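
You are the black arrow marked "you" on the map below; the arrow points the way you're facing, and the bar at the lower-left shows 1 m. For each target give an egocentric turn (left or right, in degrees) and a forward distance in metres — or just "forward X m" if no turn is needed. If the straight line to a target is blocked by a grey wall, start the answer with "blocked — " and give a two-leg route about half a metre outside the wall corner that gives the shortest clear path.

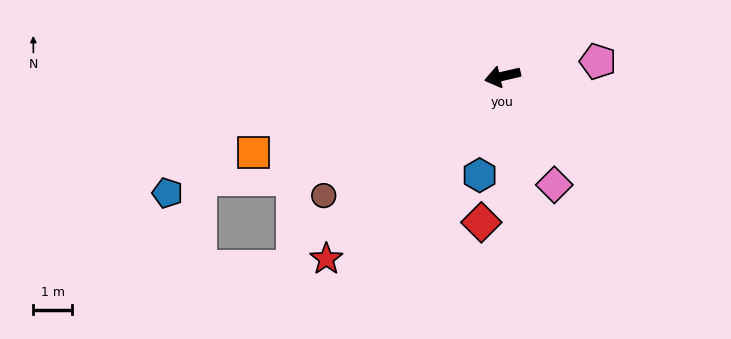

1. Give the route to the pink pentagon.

turn left 176°, forward 2.5 m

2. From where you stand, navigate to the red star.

turn left 33°, forward 6.5 m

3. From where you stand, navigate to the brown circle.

turn left 21°, forward 5.5 m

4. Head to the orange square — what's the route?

turn left 4°, forward 6.7 m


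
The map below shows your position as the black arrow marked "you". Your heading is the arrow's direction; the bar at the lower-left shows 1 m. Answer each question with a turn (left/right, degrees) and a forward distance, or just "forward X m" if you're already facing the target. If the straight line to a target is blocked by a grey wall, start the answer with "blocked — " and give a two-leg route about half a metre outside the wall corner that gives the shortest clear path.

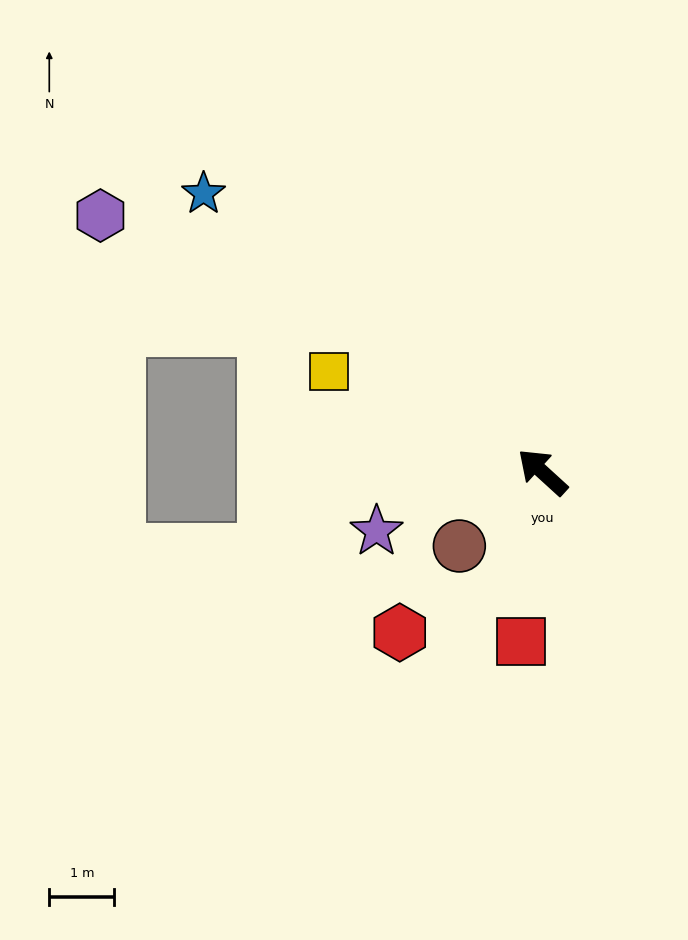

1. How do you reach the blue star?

turn left 3°, forward 6.7 m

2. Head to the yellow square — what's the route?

turn left 17°, forward 3.6 m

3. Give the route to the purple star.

turn left 62°, forward 2.7 m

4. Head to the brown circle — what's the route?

turn left 84°, forward 1.7 m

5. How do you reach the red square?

turn left 125°, forward 2.6 m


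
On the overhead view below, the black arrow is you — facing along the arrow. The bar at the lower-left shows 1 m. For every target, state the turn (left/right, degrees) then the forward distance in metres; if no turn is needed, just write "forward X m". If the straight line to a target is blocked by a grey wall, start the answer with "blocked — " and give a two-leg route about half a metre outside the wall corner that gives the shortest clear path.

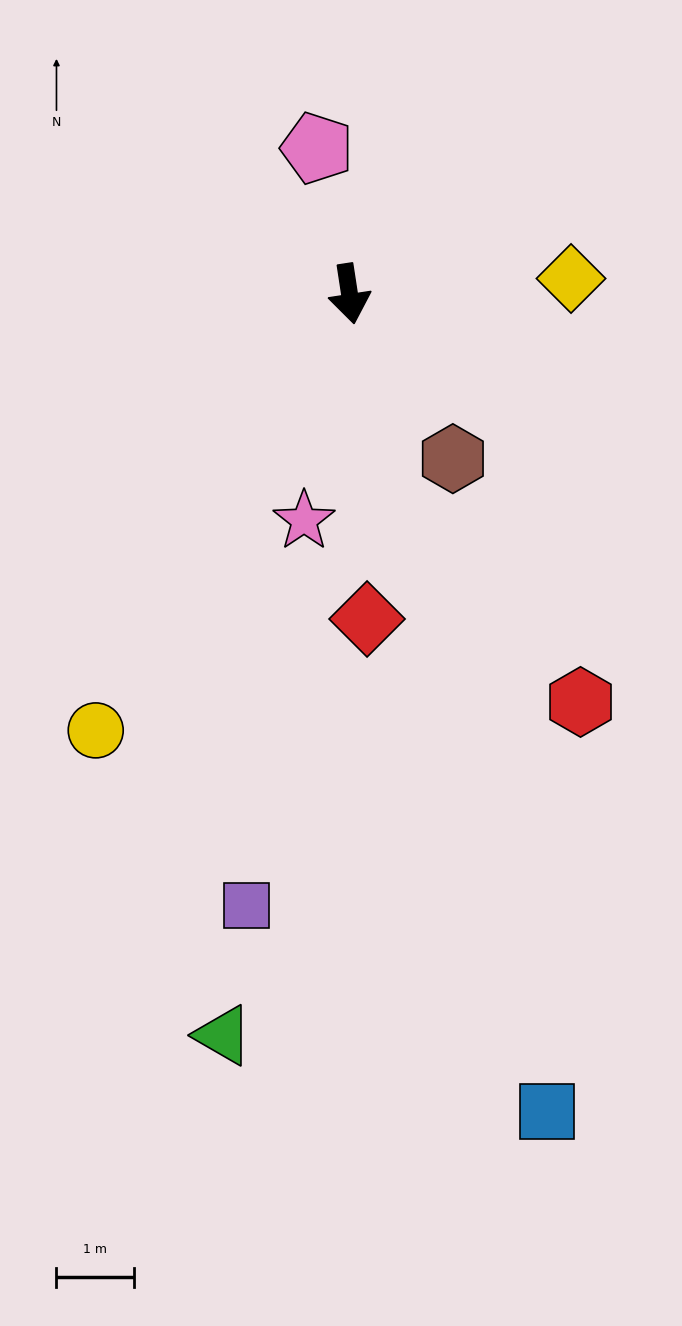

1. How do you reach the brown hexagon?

turn left 23°, forward 2.5 m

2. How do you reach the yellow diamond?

turn left 85°, forward 2.9 m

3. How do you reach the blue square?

turn left 5°, forward 10.9 m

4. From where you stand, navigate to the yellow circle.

turn right 39°, forward 6.5 m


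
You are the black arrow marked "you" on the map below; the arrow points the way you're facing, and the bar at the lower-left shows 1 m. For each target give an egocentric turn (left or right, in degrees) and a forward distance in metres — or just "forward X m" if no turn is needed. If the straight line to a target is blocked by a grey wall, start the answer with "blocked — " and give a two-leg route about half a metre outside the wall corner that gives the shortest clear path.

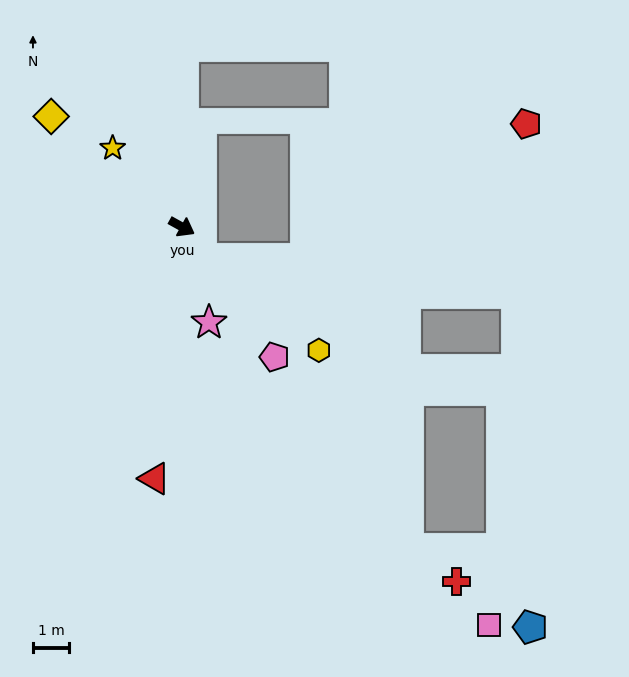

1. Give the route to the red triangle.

turn right 67°, forward 6.9 m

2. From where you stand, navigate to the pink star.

turn right 45°, forward 2.7 m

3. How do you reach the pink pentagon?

turn right 26°, forward 4.4 m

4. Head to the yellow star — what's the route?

turn left 160°, forward 2.9 m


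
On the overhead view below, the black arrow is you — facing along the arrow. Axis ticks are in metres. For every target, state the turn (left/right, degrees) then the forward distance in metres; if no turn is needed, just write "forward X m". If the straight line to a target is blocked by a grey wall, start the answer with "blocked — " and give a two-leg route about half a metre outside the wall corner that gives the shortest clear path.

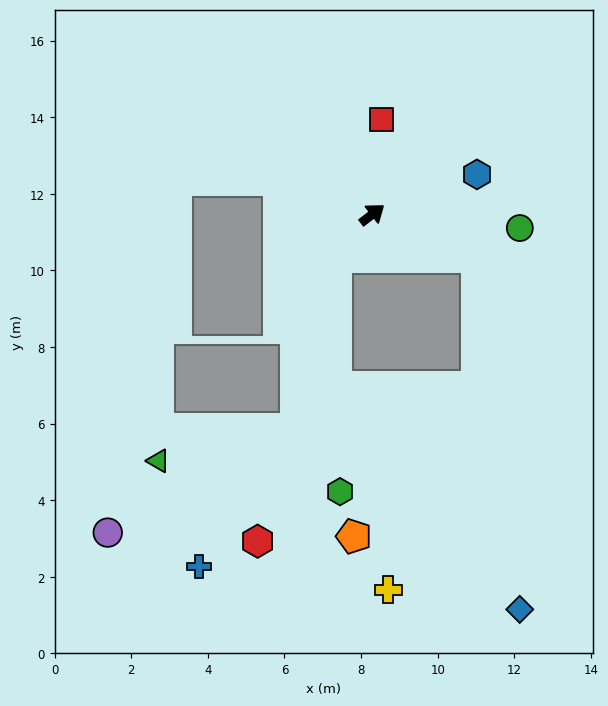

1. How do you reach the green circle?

turn right 43°, forward 3.9 m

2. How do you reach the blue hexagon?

turn right 17°, forward 2.9 m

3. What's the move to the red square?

turn left 47°, forward 2.5 m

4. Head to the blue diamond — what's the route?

blocked — turn right 60°, forward 3.0 m, then turn right 61°, forward 9.3 m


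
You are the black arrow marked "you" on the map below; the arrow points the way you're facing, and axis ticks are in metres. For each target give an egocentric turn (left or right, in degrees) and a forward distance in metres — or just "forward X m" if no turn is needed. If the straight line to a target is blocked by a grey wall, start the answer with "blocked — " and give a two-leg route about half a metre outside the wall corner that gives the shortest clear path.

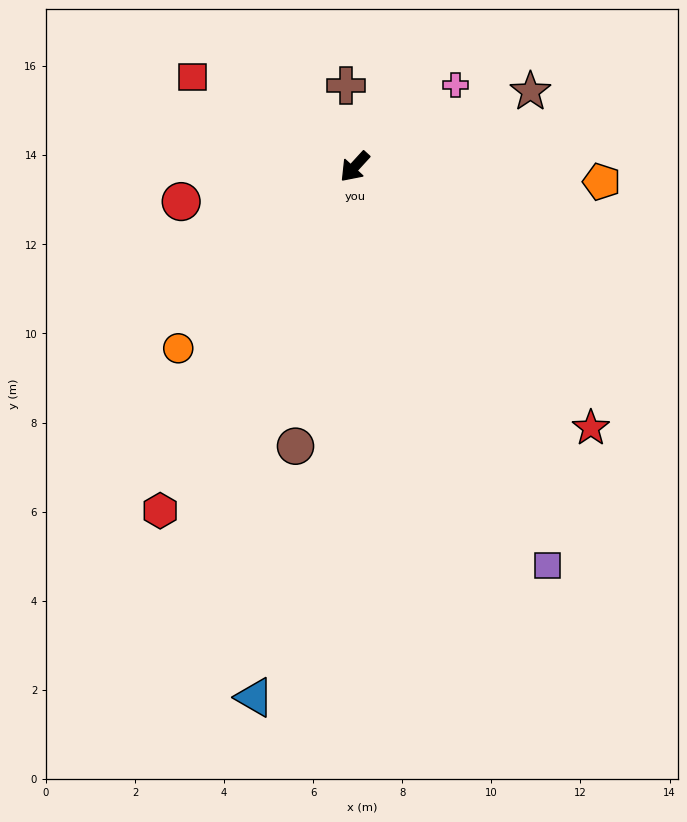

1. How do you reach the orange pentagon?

turn left 129°, forward 5.6 m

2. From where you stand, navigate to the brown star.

turn left 156°, forward 4.3 m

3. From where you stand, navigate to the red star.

turn left 85°, forward 7.9 m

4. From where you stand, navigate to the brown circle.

turn left 31°, forward 6.4 m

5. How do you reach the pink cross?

turn left 172°, forward 2.9 m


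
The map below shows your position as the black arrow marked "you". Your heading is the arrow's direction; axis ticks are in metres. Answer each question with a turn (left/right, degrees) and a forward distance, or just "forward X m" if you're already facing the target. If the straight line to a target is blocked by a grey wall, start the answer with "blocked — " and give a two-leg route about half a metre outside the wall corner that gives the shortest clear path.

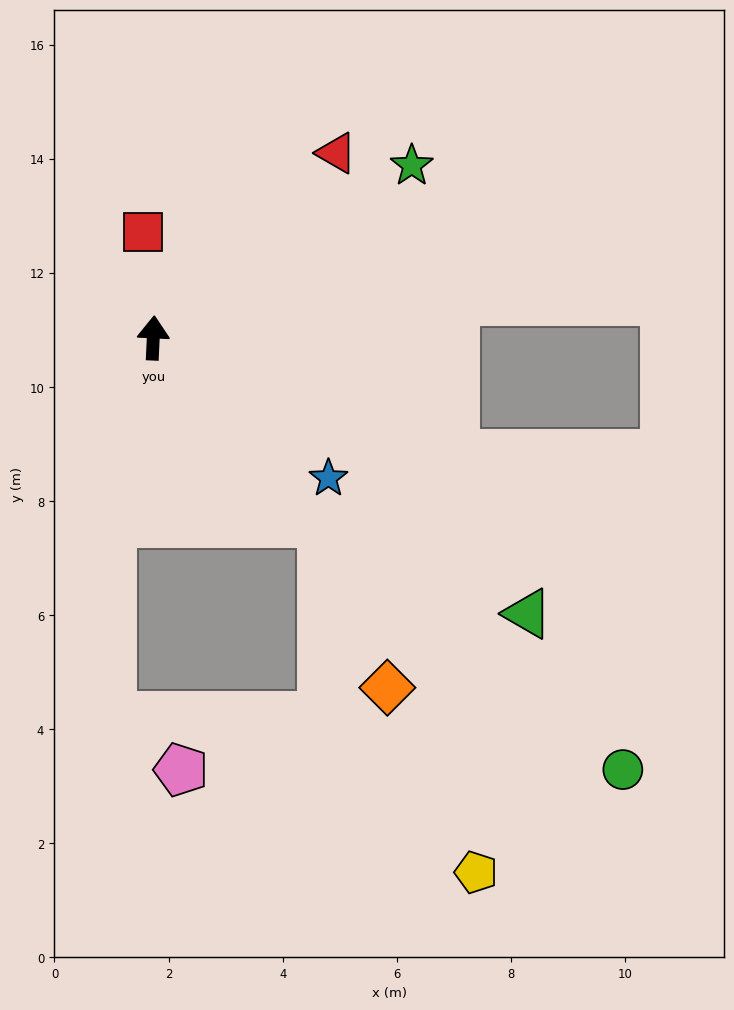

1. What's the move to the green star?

turn right 54°, forward 5.4 m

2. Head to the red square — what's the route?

turn left 8°, forward 1.9 m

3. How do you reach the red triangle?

turn right 42°, forward 4.6 m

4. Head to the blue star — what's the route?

turn right 126°, forward 3.9 m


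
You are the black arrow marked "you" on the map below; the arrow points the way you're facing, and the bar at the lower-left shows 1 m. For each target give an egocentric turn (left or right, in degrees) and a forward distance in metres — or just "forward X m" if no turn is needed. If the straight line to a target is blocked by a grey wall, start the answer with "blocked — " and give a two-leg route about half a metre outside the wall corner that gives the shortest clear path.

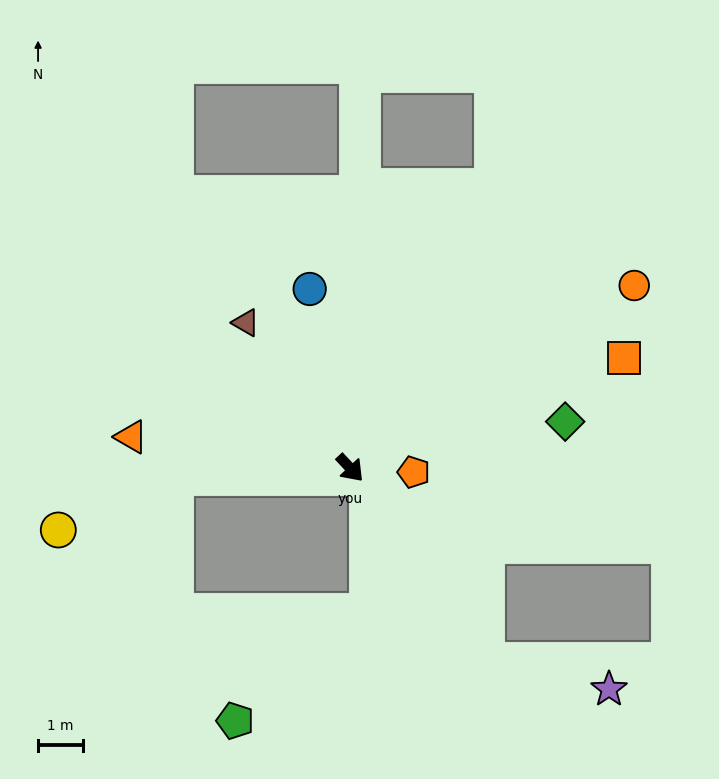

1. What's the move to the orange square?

turn left 69°, forward 6.5 m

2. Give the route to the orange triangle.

turn right 141°, forward 4.9 m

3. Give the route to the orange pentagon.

turn left 43°, forward 1.4 m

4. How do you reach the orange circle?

turn left 80°, forward 7.5 m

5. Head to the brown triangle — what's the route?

turn left 173°, forward 4.0 m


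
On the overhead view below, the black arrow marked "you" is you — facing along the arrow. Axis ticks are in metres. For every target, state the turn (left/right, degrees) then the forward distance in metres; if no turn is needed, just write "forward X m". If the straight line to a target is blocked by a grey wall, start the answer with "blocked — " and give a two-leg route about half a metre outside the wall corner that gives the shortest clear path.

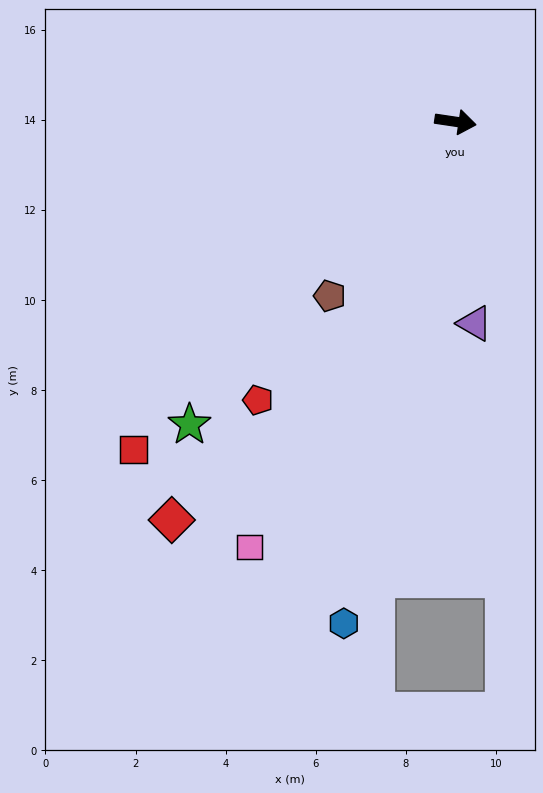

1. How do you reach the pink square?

turn right 107°, forward 10.5 m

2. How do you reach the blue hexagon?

turn right 94°, forward 11.4 m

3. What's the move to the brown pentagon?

turn right 117°, forward 4.8 m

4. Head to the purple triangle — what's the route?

turn right 76°, forward 4.5 m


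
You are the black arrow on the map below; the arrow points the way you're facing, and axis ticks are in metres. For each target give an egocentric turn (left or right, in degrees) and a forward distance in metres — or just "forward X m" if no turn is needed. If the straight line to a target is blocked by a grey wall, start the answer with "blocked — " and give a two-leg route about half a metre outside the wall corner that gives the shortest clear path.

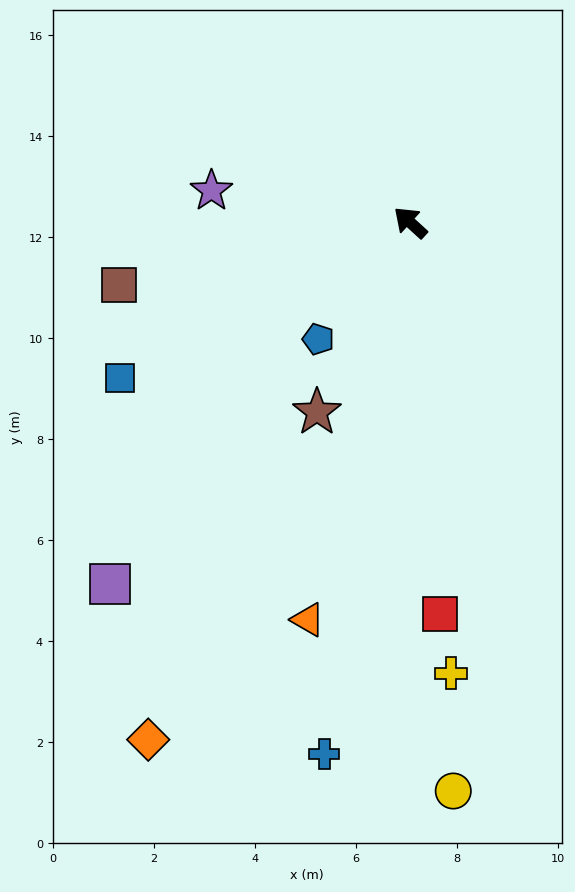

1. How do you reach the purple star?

turn left 33°, forward 4.0 m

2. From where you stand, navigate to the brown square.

turn left 54°, forward 5.9 m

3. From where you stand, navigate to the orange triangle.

turn left 118°, forward 8.1 m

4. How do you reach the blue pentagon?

turn left 94°, forward 2.9 m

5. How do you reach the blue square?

turn left 71°, forward 6.5 m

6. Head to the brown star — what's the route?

turn left 106°, forward 4.2 m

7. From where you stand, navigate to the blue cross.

turn left 123°, forward 10.7 m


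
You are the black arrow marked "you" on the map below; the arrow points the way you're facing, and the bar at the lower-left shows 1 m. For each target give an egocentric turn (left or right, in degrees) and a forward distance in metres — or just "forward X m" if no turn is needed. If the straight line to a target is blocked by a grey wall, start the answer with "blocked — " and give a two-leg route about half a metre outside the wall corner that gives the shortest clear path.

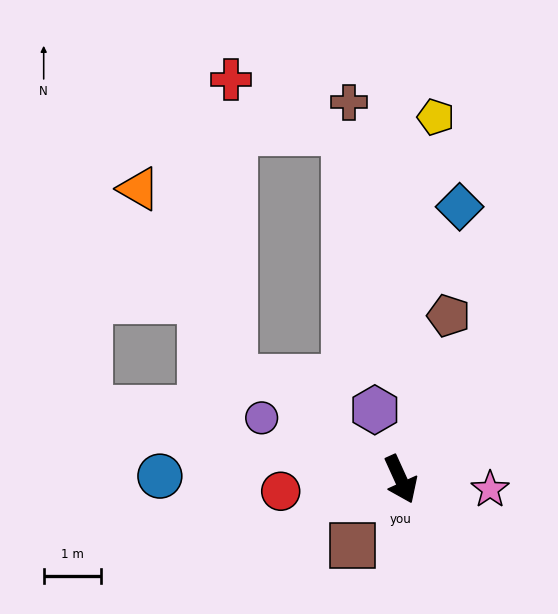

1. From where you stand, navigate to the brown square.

turn right 60°, forward 1.4 m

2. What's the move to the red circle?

turn right 109°, forward 2.1 m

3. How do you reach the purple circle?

turn right 138°, forward 2.7 m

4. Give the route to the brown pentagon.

turn left 139°, forward 3.0 m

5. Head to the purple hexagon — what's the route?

turn left 176°, forward 1.3 m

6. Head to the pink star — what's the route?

turn left 59°, forward 1.6 m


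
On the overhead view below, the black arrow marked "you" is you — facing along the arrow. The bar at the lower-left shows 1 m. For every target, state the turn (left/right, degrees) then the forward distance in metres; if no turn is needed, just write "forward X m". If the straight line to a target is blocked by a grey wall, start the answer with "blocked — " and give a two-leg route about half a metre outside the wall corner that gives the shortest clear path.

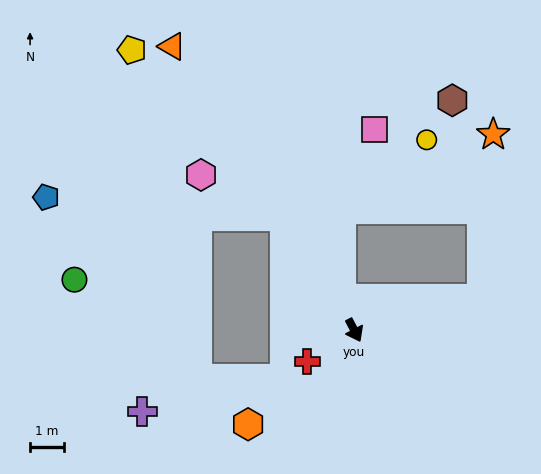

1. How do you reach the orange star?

blocked — turn left 76°, forward 3.8 m, then turn left 72°, forward 4.8 m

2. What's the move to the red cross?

turn right 84°, forward 1.7 m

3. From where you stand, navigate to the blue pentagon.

blocked — turn right 176°, forward 3.9 m, then turn left 54°, forward 7.0 m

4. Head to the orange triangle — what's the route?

turn right 175°, forward 9.9 m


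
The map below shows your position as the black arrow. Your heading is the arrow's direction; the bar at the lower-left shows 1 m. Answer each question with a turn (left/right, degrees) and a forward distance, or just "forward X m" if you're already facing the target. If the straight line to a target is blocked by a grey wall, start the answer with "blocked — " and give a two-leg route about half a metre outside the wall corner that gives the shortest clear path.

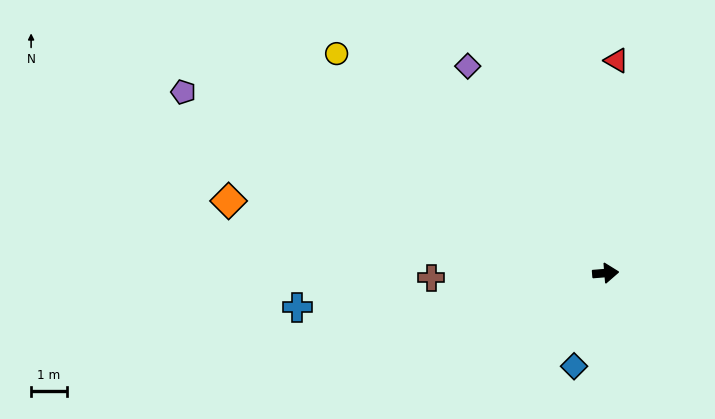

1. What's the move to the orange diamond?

turn left 165°, forward 10.7 m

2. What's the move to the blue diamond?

turn right 113°, forward 2.7 m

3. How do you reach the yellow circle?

turn left 136°, forward 9.7 m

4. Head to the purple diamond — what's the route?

turn left 119°, forward 6.9 m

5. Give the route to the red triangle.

turn left 82°, forward 5.9 m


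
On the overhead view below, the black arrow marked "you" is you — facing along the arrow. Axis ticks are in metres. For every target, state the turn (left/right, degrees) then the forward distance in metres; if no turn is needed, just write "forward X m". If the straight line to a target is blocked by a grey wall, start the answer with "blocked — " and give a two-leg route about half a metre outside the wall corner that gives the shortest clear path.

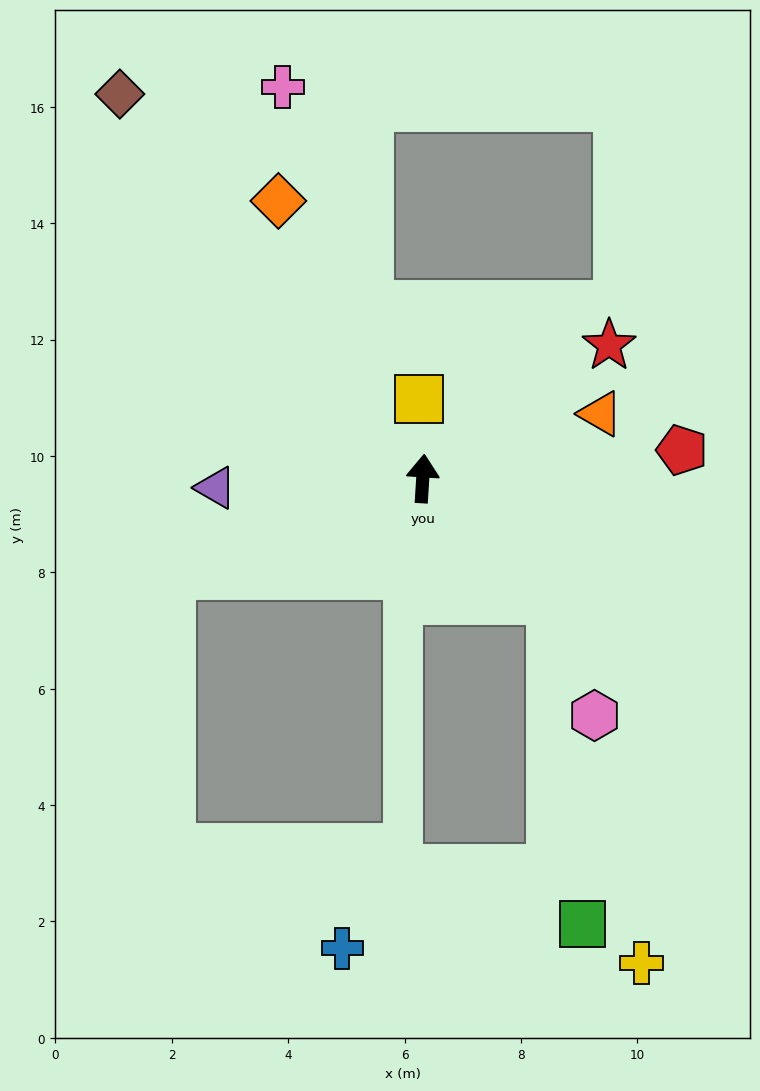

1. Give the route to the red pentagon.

turn right 80°, forward 4.5 m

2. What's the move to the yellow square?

turn left 6°, forward 1.4 m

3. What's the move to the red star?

turn right 51°, forward 3.9 m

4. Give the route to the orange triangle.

turn right 66°, forward 3.3 m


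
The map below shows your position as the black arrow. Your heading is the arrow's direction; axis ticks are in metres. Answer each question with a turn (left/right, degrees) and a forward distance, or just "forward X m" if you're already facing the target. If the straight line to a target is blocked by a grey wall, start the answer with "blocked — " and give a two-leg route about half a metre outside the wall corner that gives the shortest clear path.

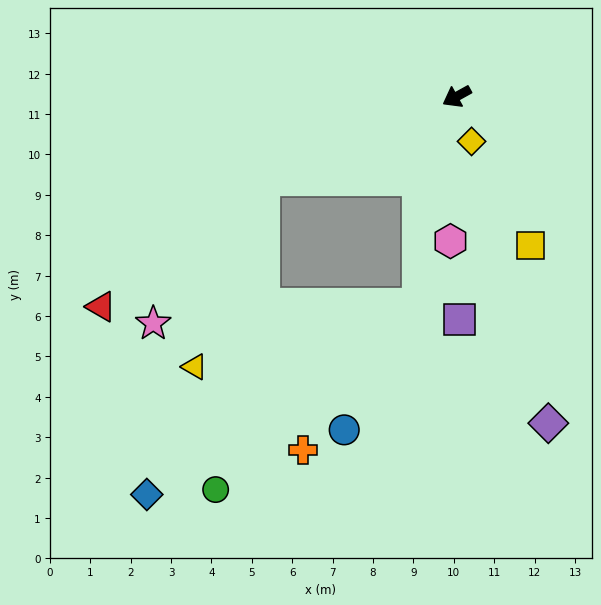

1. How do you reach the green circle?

blocked — turn right 6°, forward 5.2 m, then turn left 58°, forward 7.8 m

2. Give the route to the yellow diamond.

turn left 79°, forward 1.2 m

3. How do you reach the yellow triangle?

blocked — turn right 6°, forward 5.2 m, then turn left 47°, forward 5.0 m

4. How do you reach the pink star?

blocked — turn right 6°, forward 5.2 m, then turn left 30°, forward 4.5 m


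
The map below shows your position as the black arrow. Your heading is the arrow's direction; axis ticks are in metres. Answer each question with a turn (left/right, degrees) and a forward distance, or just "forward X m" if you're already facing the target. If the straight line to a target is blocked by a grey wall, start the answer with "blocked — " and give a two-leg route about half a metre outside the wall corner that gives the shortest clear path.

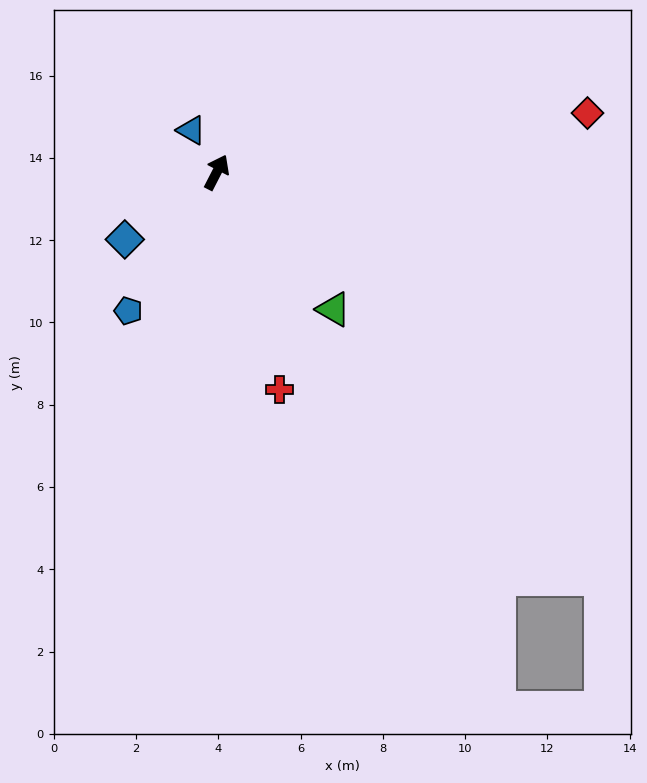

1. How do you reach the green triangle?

turn right 112°, forward 4.4 m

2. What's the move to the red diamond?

turn right 54°, forward 9.1 m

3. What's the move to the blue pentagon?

turn left 175°, forward 4.0 m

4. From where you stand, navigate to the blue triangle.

turn left 58°, forward 1.2 m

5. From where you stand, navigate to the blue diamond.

turn left 153°, forward 2.8 m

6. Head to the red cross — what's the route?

turn right 137°, forward 5.5 m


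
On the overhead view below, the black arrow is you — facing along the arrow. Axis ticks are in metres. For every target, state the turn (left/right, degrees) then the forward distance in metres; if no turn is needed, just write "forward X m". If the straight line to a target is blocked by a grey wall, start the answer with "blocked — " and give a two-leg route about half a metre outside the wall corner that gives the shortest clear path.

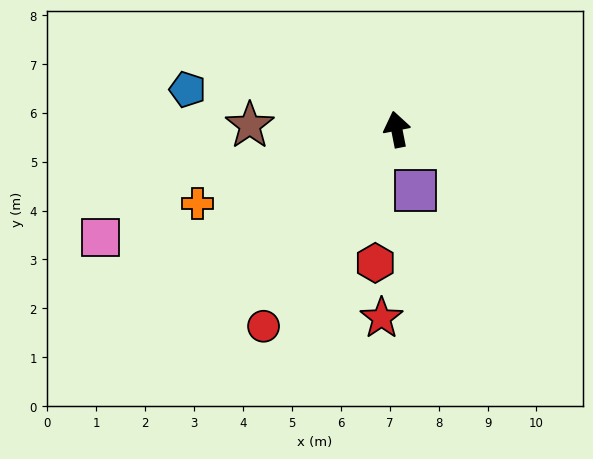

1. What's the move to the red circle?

turn left 135°, forward 4.9 m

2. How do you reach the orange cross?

turn left 99°, forward 4.3 m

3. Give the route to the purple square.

turn right 174°, forward 1.3 m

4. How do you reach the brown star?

turn left 77°, forward 3.0 m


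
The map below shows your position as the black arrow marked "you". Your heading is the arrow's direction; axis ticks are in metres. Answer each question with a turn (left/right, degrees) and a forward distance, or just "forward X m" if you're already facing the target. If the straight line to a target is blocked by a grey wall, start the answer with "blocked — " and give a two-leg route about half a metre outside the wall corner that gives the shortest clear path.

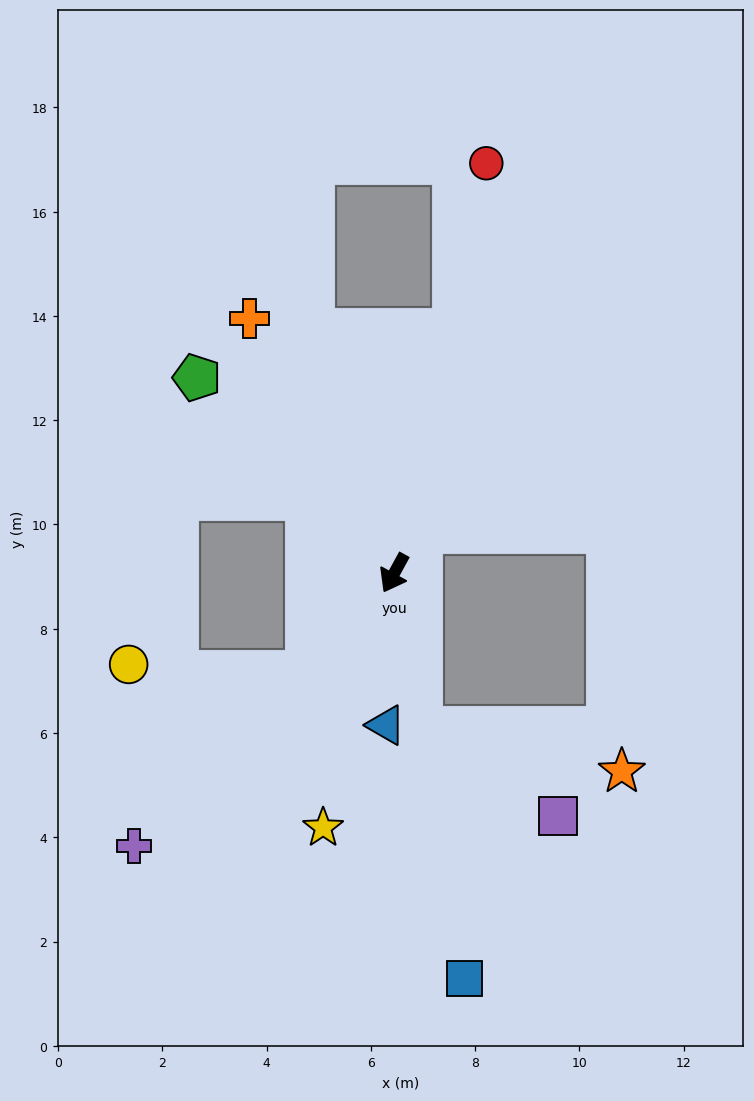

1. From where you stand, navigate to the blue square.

turn left 38°, forward 7.9 m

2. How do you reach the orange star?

blocked — turn left 38°, forward 3.0 m, then turn left 69°, forward 3.9 m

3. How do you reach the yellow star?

turn left 13°, forward 5.1 m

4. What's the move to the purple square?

blocked — turn left 38°, forward 3.0 m, then turn left 48°, forward 3.1 m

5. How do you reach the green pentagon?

turn right 106°, forward 5.3 m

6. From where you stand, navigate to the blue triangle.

turn left 26°, forward 2.9 m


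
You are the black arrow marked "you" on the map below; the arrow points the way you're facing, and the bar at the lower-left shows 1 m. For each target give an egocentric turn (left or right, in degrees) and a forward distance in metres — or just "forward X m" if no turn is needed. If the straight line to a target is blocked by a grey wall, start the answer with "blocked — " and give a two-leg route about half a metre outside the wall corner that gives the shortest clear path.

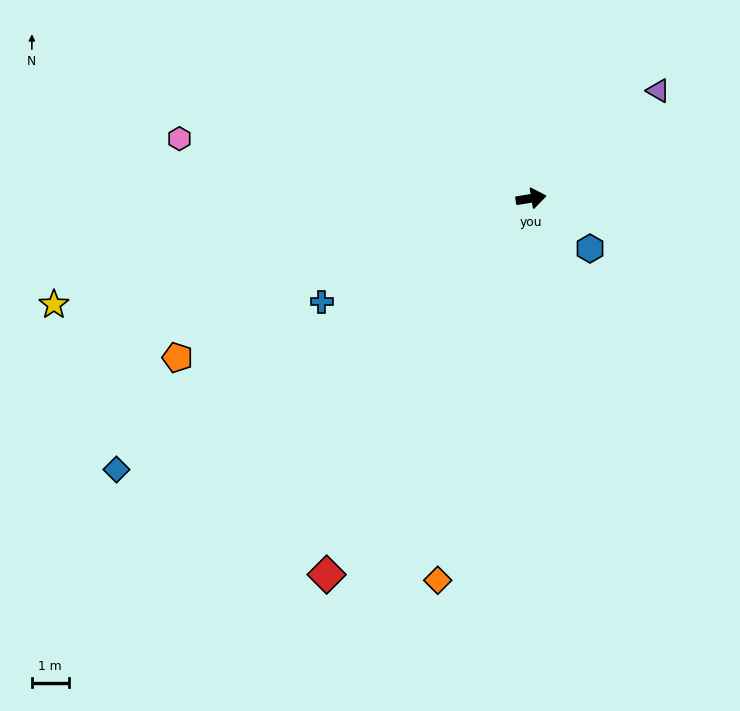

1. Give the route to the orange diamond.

turn right 113°, forward 10.7 m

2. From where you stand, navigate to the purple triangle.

turn left 31°, forward 4.5 m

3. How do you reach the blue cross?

turn right 163°, forward 6.3 m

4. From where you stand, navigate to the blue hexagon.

turn right 50°, forward 2.1 m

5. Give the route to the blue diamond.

turn right 156°, forward 13.5 m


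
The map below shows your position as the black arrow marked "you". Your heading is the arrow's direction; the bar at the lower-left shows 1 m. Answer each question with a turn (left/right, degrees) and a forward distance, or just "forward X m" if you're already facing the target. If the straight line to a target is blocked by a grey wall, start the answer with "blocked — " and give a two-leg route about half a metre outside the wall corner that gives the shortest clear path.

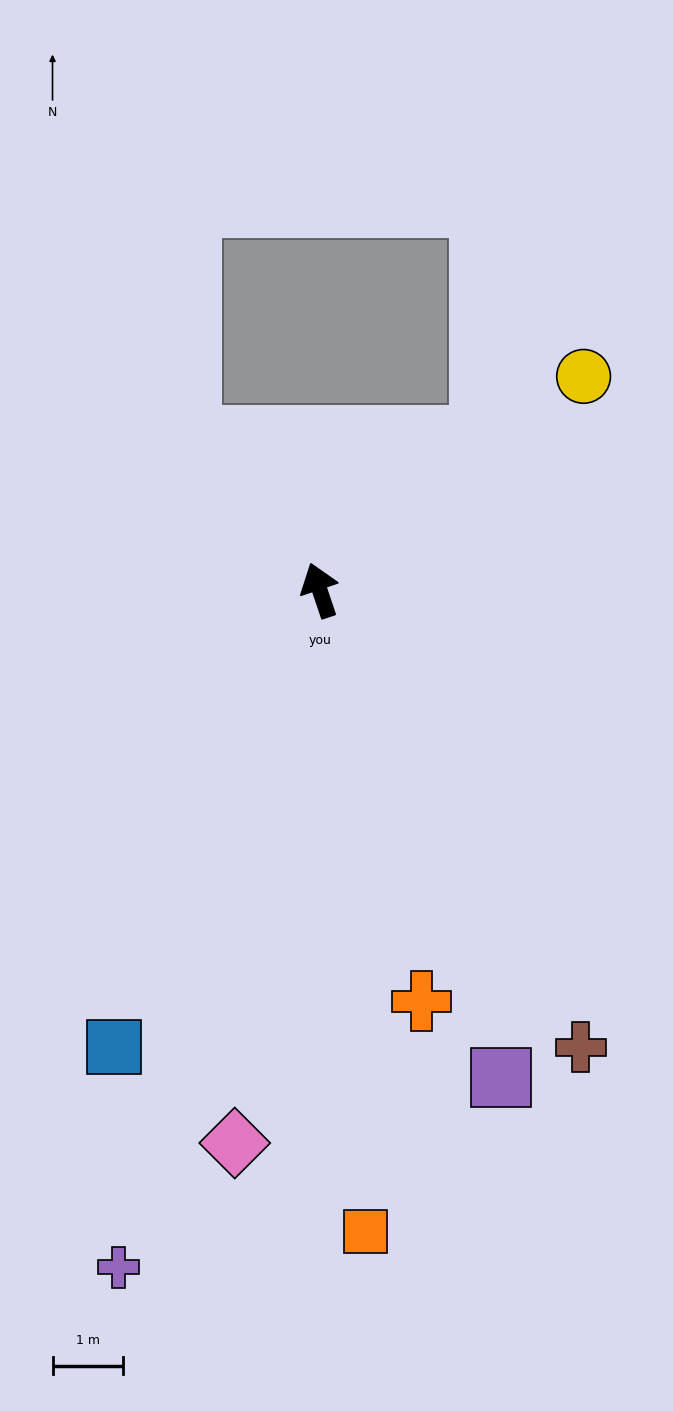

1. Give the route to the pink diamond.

turn left 153°, forward 7.9 m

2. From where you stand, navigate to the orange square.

turn left 166°, forward 9.1 m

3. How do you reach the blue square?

turn left 137°, forward 7.1 m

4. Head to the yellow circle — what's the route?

turn right 70°, forward 4.8 m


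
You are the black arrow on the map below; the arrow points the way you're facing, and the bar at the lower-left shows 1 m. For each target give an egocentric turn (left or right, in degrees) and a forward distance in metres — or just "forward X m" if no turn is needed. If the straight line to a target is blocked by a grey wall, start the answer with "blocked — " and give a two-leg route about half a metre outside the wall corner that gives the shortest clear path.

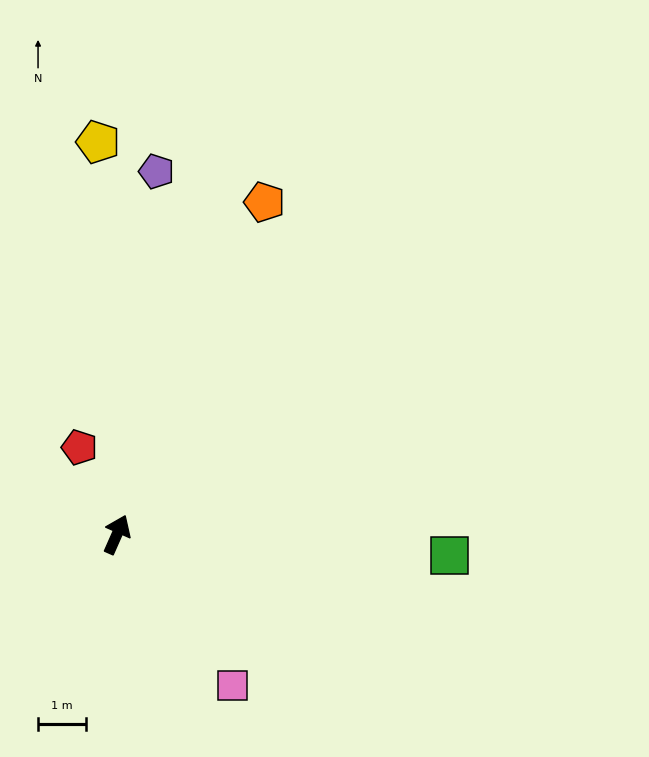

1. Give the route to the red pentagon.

turn left 47°, forward 2.0 m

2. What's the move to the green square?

turn right 70°, forward 6.9 m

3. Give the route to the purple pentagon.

turn left 18°, forward 7.5 m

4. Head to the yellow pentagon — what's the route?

turn left 27°, forward 8.1 m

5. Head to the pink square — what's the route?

turn right 119°, forward 3.9 m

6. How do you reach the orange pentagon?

forward 7.5 m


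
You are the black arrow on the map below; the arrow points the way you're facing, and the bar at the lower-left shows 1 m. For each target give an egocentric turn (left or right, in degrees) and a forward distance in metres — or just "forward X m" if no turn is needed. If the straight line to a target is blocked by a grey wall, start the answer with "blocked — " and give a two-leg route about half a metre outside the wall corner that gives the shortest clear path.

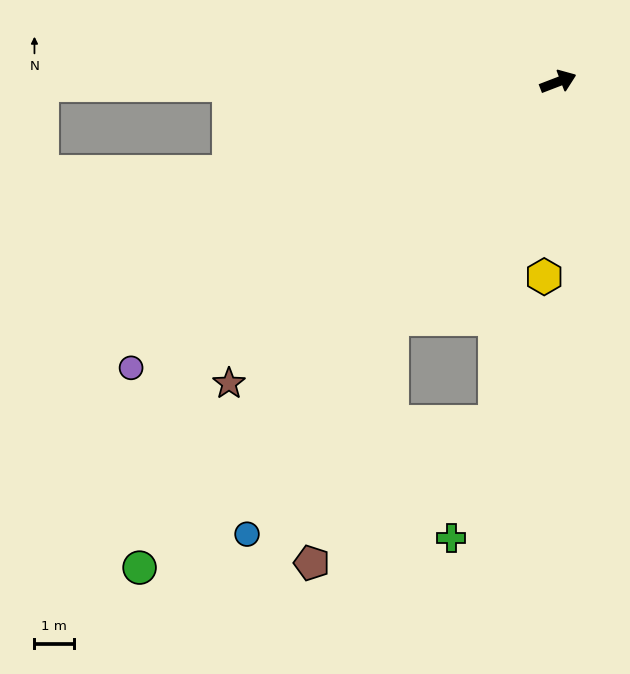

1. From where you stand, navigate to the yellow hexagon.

turn right 115°, forward 4.9 m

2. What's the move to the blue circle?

turn right 146°, forward 13.8 m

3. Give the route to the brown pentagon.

blocked — turn right 146°, forward 7.3 m, then turn left 17°, forward 6.5 m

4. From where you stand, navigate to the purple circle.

turn right 167°, forward 13.0 m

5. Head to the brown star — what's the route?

turn right 159°, forward 11.3 m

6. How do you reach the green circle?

turn right 152°, forward 16.2 m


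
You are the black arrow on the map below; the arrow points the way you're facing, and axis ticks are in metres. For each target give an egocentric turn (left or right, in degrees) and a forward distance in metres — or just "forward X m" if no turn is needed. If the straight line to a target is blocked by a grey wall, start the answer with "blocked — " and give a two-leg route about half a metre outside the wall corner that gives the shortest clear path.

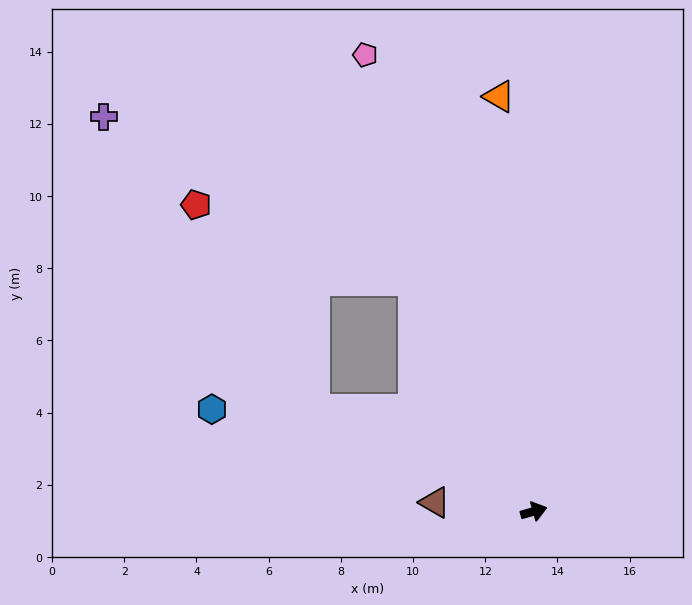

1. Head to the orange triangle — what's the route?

turn left 79°, forward 11.5 m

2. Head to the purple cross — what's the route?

blocked — turn left 139°, forward 6.7 m, then turn right 29°, forward 10.0 m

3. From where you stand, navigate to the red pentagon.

blocked — turn left 139°, forward 6.7 m, then turn right 35°, forward 6.6 m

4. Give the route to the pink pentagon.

turn left 94°, forward 13.5 m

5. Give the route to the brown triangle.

turn left 159°, forward 2.8 m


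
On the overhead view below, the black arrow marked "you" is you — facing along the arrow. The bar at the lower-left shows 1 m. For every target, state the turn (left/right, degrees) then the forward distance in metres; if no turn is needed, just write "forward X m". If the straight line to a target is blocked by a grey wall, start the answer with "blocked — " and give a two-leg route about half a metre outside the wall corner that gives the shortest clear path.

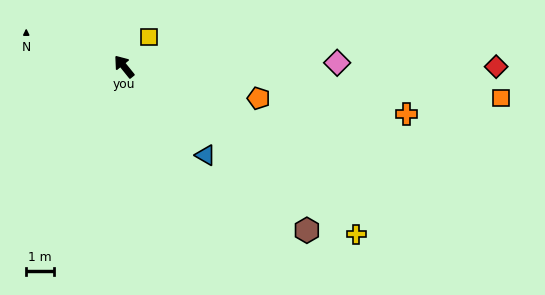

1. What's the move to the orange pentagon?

turn right 142°, forward 5.1 m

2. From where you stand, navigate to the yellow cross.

turn right 165°, forward 10.5 m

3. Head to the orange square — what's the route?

turn right 134°, forward 13.8 m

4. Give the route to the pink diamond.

turn right 128°, forward 7.8 m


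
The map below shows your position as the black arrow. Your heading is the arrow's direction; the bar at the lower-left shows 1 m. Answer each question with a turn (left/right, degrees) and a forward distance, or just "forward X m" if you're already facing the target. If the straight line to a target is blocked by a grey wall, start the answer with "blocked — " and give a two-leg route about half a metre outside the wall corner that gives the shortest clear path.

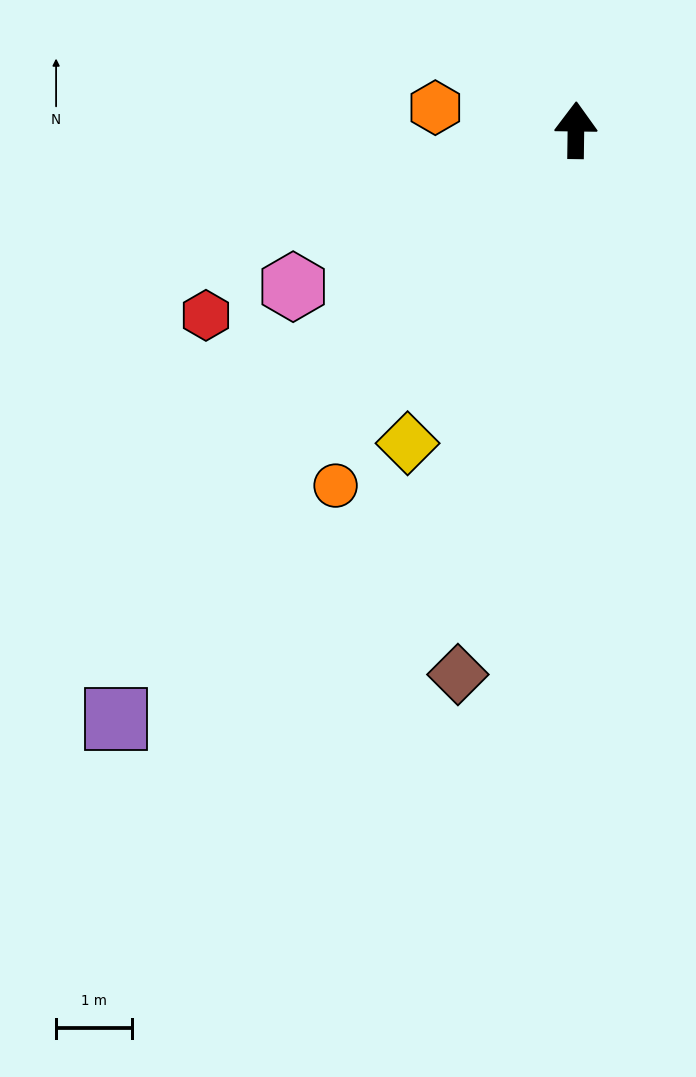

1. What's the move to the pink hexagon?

turn left 120°, forward 4.3 m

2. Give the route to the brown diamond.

turn left 169°, forward 7.4 m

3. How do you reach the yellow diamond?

turn left 153°, forward 4.7 m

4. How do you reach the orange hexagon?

turn left 82°, forward 1.9 m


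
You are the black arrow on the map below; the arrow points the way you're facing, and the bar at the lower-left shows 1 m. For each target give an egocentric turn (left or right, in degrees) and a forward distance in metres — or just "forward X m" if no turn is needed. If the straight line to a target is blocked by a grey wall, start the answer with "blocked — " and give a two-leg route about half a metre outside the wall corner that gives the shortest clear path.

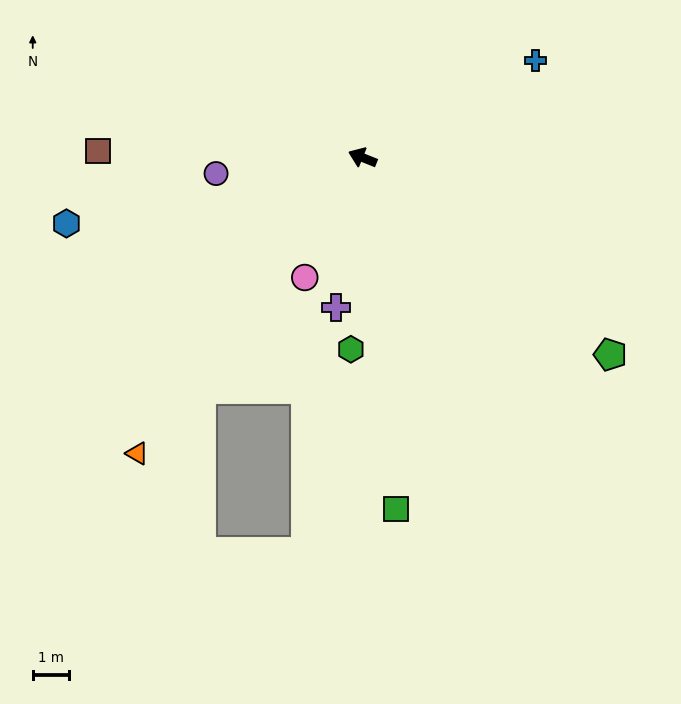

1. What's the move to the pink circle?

turn left 86°, forward 3.6 m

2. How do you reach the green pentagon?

turn left 163°, forward 8.7 m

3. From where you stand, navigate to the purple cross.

turn left 102°, forward 4.2 m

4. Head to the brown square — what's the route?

turn left 20°, forward 7.2 m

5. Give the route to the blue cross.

turn right 129°, forward 5.4 m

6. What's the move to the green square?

turn left 117°, forward 9.7 m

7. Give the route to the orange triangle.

turn left 75°, forward 10.2 m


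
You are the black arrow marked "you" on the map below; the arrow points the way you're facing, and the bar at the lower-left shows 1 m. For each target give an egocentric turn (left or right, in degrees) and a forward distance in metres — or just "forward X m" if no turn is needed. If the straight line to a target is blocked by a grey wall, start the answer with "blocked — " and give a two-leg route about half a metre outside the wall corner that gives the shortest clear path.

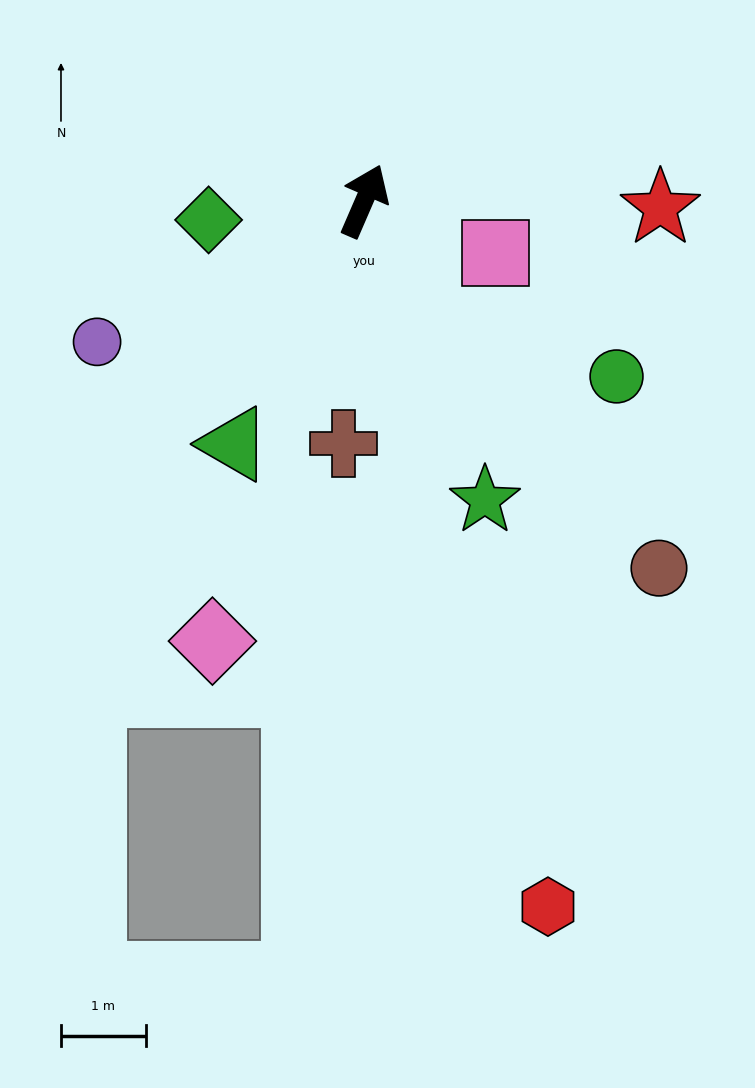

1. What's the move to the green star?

turn right 135°, forward 3.8 m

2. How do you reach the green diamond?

turn left 120°, forward 1.8 m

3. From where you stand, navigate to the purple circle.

turn left 141°, forward 3.6 m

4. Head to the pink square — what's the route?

turn right 88°, forward 1.7 m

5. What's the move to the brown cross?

turn right 161°, forward 2.9 m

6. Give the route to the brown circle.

turn right 118°, forward 5.5 m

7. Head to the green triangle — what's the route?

turn left 175°, forward 3.2 m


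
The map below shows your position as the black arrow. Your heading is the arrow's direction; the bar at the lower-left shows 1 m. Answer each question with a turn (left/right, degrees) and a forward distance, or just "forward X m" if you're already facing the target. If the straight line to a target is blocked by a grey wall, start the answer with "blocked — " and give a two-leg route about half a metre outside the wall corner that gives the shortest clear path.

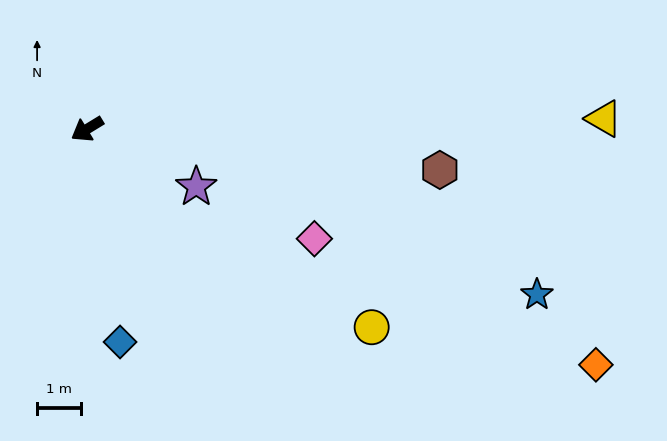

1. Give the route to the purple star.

turn left 121°, forward 2.8 m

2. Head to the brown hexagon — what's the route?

turn left 142°, forward 8.1 m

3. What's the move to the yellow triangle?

turn left 150°, forward 11.8 m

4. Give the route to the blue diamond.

turn left 67°, forward 4.9 m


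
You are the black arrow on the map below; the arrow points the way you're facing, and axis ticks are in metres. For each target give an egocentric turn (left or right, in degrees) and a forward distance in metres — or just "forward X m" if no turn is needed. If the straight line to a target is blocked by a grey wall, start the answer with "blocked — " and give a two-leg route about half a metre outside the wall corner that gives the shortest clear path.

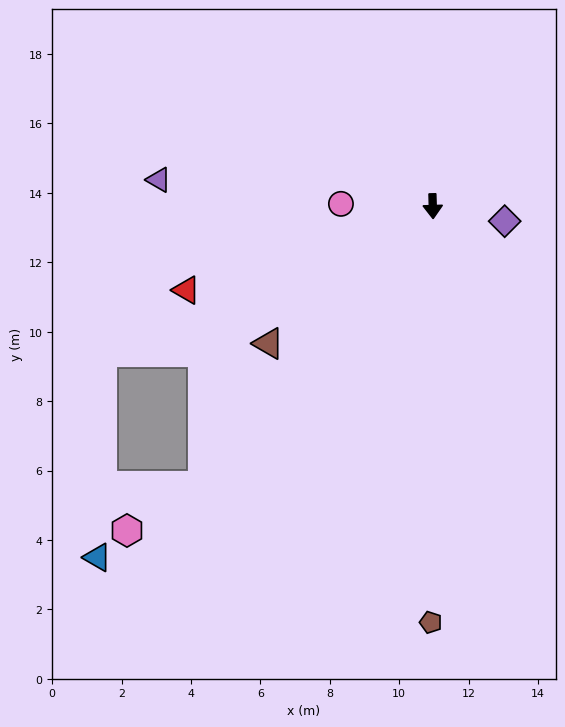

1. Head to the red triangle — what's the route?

turn right 73°, forward 7.5 m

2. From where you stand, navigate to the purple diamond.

turn left 77°, forward 2.1 m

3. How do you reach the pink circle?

turn right 93°, forward 2.6 m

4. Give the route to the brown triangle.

turn right 52°, forward 6.2 m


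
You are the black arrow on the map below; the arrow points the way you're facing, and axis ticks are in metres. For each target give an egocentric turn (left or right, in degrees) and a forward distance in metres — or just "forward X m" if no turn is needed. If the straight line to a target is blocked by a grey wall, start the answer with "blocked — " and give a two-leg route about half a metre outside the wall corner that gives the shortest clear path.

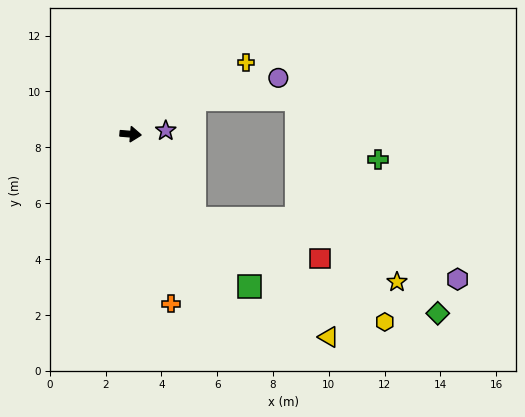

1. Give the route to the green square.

turn right 47°, forward 6.9 m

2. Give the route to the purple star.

turn left 10°, forward 1.3 m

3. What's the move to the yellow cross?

turn left 36°, forward 4.9 m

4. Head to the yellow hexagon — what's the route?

blocked — turn right 48°, forward 3.8 m, then turn left 24°, forward 7.8 m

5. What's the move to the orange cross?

turn right 72°, forward 6.2 m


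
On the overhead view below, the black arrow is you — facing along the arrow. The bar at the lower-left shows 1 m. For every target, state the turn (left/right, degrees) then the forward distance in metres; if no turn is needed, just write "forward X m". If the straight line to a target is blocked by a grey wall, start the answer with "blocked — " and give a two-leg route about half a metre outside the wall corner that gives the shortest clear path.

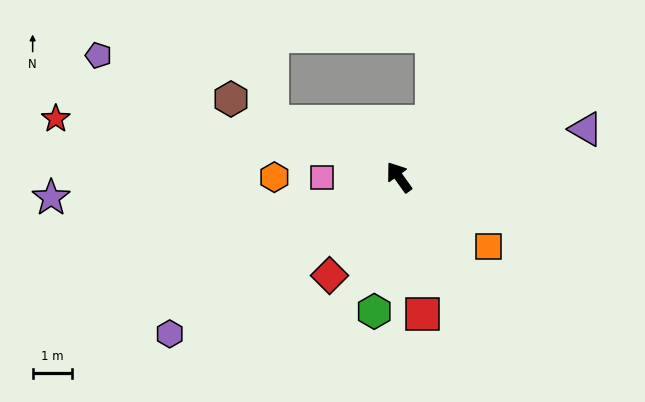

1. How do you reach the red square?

turn left 154°, forward 3.6 m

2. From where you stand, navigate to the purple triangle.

turn right 111°, forward 5.0 m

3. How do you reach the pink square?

turn left 54°, forward 2.0 m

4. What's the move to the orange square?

turn right 163°, forward 2.9 m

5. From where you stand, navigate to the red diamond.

turn left 109°, forward 3.1 m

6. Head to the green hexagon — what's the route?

turn left 134°, forward 3.5 m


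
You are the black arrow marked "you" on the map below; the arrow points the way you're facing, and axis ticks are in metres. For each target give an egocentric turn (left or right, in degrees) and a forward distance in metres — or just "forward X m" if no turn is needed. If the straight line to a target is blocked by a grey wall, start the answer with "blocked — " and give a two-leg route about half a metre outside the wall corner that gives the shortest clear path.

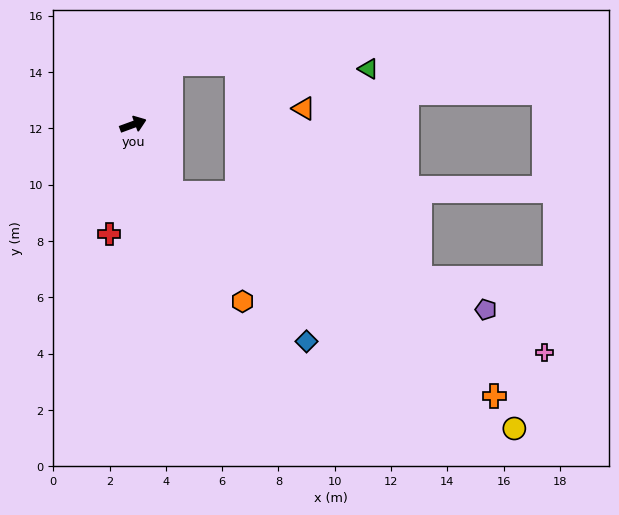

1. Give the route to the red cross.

turn right 122°, forward 4.0 m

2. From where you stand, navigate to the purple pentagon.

blocked — turn right 81°, forward 2.8 m, then turn left 41°, forward 11.9 m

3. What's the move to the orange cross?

blocked — turn right 81°, forward 2.8 m, then turn left 29°, forward 13.5 m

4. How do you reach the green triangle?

blocked — turn left 37°, forward 2.5 m, then turn right 58°, forward 7.0 m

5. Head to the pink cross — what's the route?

blocked — turn right 81°, forward 2.8 m, then turn left 38°, forward 14.4 m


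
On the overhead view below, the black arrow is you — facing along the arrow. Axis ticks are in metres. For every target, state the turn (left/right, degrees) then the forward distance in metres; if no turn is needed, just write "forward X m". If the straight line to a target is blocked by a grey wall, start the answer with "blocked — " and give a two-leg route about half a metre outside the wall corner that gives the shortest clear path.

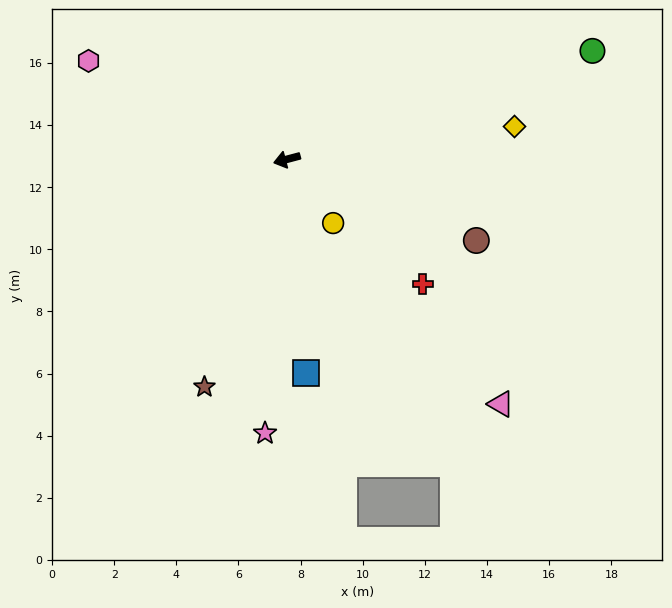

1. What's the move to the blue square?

turn left 80°, forward 6.9 m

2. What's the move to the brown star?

turn left 55°, forward 7.8 m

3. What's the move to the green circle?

turn right 175°, forward 10.4 m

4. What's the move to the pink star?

turn left 71°, forward 8.8 m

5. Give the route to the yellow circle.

turn left 111°, forward 2.5 m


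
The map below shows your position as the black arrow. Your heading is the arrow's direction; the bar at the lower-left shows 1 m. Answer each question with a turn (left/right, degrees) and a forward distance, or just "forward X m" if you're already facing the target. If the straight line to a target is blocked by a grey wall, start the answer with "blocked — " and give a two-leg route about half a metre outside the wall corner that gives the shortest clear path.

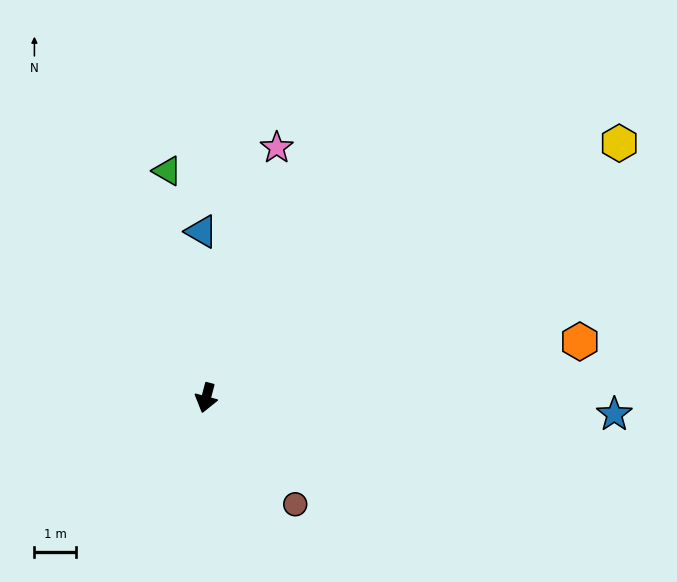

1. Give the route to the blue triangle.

turn right 164°, forward 4.0 m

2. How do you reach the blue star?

turn left 102°, forward 9.9 m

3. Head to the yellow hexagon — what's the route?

turn left 136°, forward 11.7 m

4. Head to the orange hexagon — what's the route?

turn left 113°, forward 9.1 m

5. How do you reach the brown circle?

turn left 55°, forward 3.3 m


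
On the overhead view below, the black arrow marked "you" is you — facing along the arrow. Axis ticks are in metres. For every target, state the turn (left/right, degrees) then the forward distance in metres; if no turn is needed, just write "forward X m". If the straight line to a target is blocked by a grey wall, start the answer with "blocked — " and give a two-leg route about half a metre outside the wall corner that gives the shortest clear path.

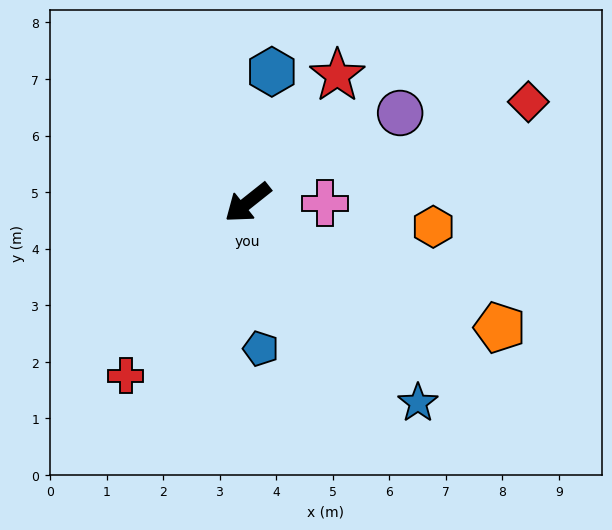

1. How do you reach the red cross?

turn left 16°, forward 3.7 m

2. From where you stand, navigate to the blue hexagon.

turn right 139°, forward 2.4 m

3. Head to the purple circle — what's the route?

turn left 172°, forward 3.1 m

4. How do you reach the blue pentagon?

turn left 57°, forward 2.6 m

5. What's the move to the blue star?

turn left 92°, forward 4.6 m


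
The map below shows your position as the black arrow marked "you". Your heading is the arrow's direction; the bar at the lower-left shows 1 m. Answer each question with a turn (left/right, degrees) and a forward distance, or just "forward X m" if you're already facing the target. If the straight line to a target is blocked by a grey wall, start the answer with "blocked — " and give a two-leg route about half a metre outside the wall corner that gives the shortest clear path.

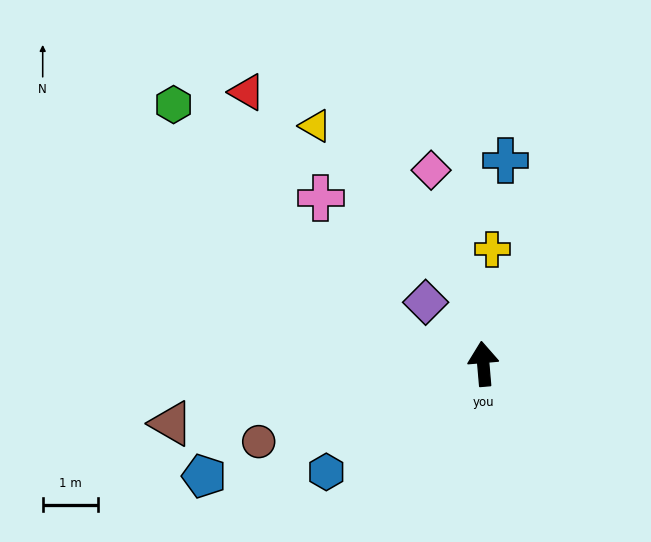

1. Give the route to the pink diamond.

turn left 10°, forward 3.6 m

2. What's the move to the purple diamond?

turn left 38°, forward 1.5 m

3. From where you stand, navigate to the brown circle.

turn left 104°, forward 4.3 m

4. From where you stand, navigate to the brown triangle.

turn left 96°, forward 5.7 m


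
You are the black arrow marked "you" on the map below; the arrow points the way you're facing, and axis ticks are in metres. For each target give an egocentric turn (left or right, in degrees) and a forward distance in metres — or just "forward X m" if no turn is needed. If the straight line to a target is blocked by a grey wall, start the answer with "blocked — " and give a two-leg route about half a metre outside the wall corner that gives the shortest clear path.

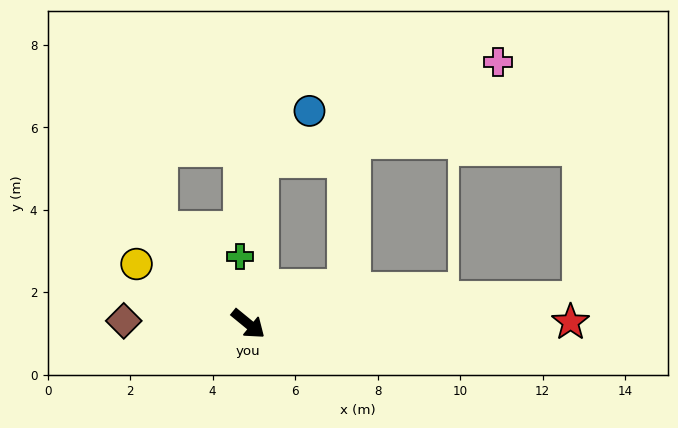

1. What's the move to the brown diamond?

turn right 142°, forward 3.0 m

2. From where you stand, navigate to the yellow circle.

turn right 169°, forward 3.1 m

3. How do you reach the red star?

turn left 40°, forward 7.8 m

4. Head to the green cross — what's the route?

turn left 136°, forward 1.6 m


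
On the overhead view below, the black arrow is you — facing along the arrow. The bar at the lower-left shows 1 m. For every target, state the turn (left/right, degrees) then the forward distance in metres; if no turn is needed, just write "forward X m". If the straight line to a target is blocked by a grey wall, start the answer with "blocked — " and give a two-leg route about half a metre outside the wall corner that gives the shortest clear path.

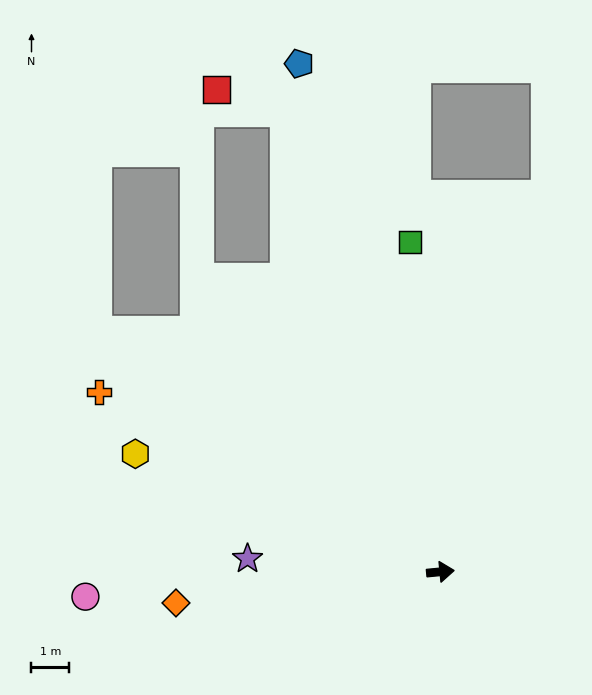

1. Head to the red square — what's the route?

blocked — turn left 103°, forward 12.9 m, then turn left 55°, forward 1.9 m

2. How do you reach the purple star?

turn left 171°, forward 5.1 m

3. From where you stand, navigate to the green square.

turn left 90°, forward 8.8 m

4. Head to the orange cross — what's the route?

turn left 147°, forward 10.3 m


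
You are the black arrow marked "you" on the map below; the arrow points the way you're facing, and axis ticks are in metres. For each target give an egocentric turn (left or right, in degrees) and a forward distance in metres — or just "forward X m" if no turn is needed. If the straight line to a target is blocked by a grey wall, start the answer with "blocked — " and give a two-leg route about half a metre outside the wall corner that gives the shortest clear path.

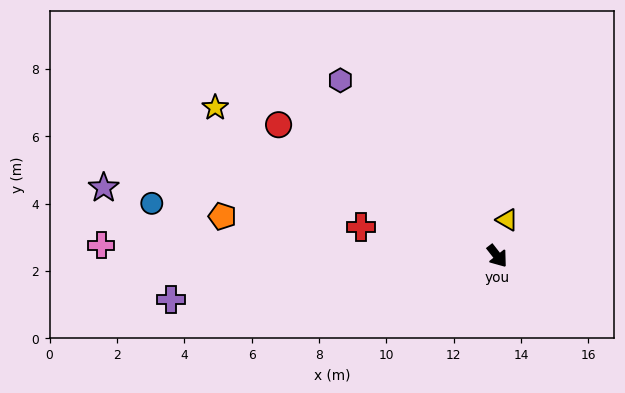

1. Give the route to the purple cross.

turn right 120°, forward 9.8 m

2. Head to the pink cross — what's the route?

turn right 130°, forward 11.8 m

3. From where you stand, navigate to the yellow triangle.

turn left 127°, forward 1.1 m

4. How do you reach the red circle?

turn right 159°, forward 7.6 m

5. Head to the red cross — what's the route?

turn right 140°, forward 4.1 m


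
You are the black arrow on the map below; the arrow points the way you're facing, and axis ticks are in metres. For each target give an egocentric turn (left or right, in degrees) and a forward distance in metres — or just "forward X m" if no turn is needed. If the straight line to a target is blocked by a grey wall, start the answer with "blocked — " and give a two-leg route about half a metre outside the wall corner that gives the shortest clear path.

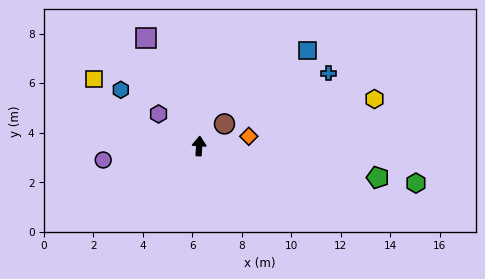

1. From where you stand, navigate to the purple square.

turn left 30°, forward 4.9 m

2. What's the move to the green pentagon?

turn right 96°, forward 7.3 m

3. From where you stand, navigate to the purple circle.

turn left 102°, forward 3.9 m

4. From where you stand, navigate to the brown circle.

turn right 45°, forward 1.4 m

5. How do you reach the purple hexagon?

turn left 55°, forward 2.1 m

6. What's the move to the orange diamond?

turn right 75°, forward 2.0 m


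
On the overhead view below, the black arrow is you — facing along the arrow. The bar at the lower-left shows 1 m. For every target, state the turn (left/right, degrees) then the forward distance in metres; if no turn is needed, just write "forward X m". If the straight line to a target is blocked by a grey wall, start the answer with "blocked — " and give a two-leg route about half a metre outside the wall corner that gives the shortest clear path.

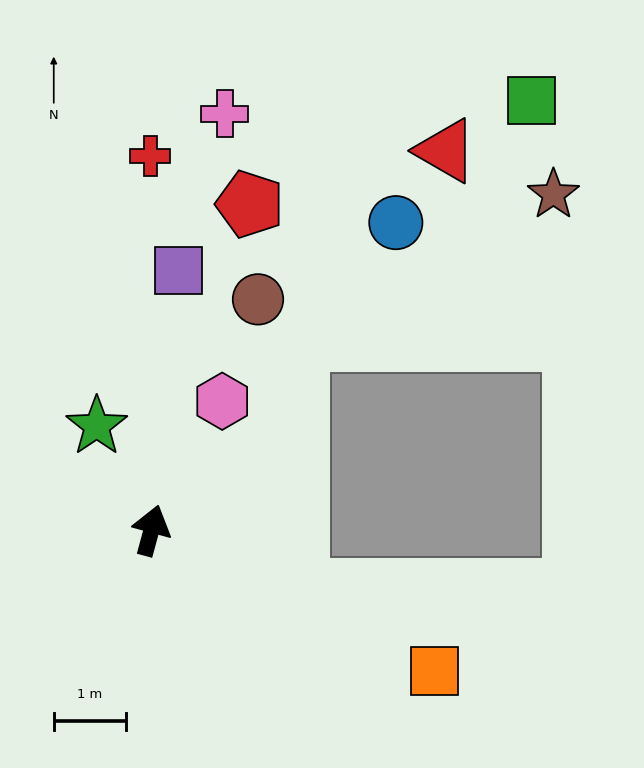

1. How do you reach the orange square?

turn right 101°, forward 4.4 m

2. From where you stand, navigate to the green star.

turn left 43°, forward 1.6 m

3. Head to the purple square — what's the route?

turn left 9°, forward 3.6 m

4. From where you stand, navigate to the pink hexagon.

turn right 14°, forward 2.0 m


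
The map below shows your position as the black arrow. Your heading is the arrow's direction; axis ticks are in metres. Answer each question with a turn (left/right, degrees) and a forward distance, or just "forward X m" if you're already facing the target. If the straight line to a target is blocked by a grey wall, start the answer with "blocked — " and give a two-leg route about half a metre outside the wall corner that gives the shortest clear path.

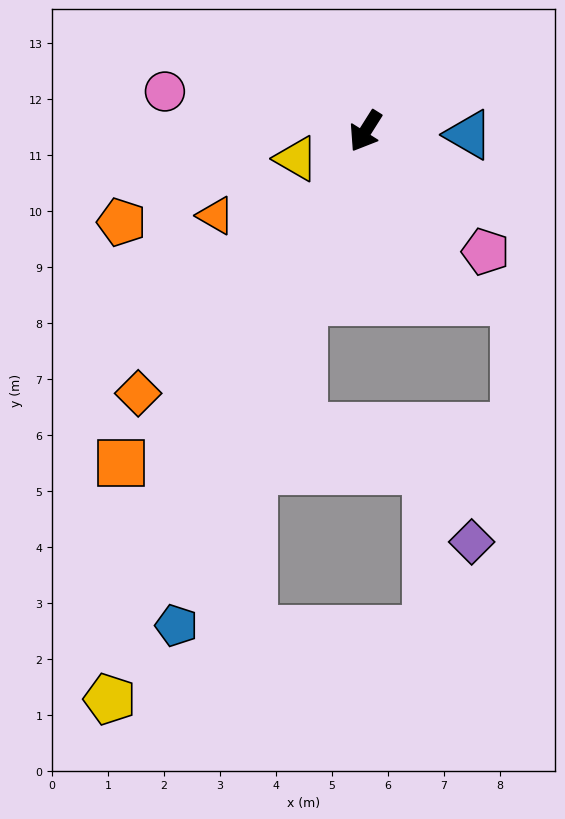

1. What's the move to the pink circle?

turn right 69°, forward 3.7 m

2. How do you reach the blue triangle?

turn left 120°, forward 1.8 m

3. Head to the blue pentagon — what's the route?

turn left 11°, forward 9.5 m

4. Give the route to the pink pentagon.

turn left 77°, forward 3.0 m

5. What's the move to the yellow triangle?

turn right 36°, forward 1.3 m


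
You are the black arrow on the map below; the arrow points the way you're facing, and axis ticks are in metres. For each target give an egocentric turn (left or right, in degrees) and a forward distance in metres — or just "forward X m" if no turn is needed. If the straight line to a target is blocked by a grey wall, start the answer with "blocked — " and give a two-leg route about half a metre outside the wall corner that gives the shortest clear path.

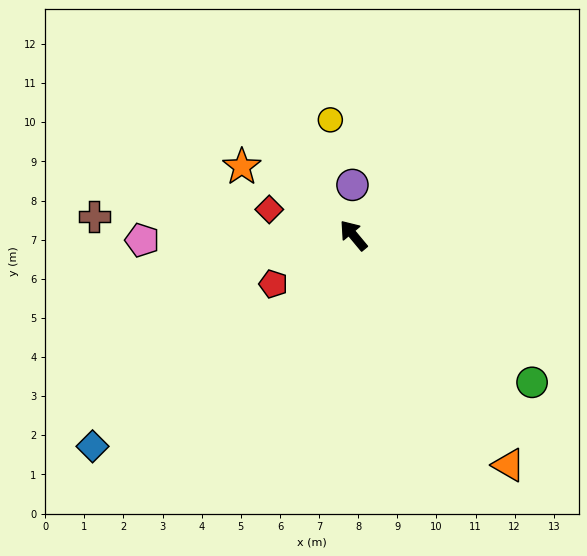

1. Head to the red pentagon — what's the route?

turn left 82°, forward 2.4 m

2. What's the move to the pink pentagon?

turn left 52°, forward 5.4 m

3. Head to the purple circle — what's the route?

turn right 39°, forward 1.3 m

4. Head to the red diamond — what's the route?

turn left 33°, forward 2.3 m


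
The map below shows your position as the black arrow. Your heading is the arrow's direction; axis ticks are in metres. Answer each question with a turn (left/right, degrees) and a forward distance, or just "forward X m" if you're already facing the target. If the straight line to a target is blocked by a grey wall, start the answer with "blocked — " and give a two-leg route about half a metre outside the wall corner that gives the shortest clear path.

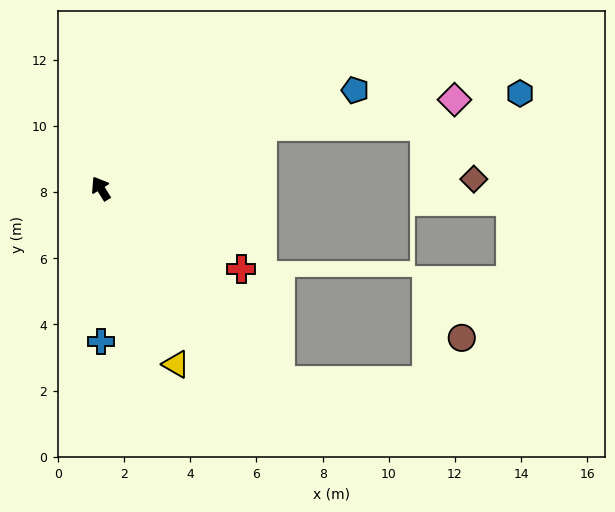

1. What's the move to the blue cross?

turn left 148°, forward 4.6 m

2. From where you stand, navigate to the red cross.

turn right 152°, forward 4.9 m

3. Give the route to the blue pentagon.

turn right 101°, forward 8.2 m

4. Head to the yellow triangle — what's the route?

turn left 171°, forward 5.8 m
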